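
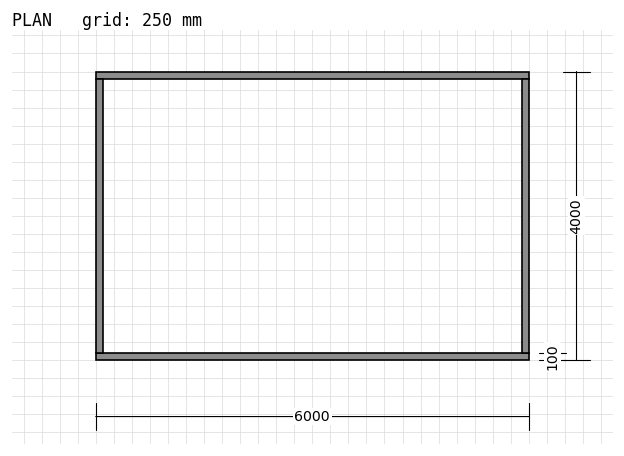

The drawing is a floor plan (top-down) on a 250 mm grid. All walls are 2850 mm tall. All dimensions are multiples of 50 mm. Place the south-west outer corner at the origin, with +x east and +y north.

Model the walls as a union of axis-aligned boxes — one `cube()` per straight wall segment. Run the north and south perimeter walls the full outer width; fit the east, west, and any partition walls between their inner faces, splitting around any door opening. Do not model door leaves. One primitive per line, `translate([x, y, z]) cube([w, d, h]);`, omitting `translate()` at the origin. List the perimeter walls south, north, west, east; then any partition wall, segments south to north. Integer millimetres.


cube([6000, 100, 2850]);
translate([0, 3900, 0]) cube([6000, 100, 2850]);
translate([0, 100, 0]) cube([100, 3800, 2850]);
translate([5900, 100, 0]) cube([100, 3800, 2850]);


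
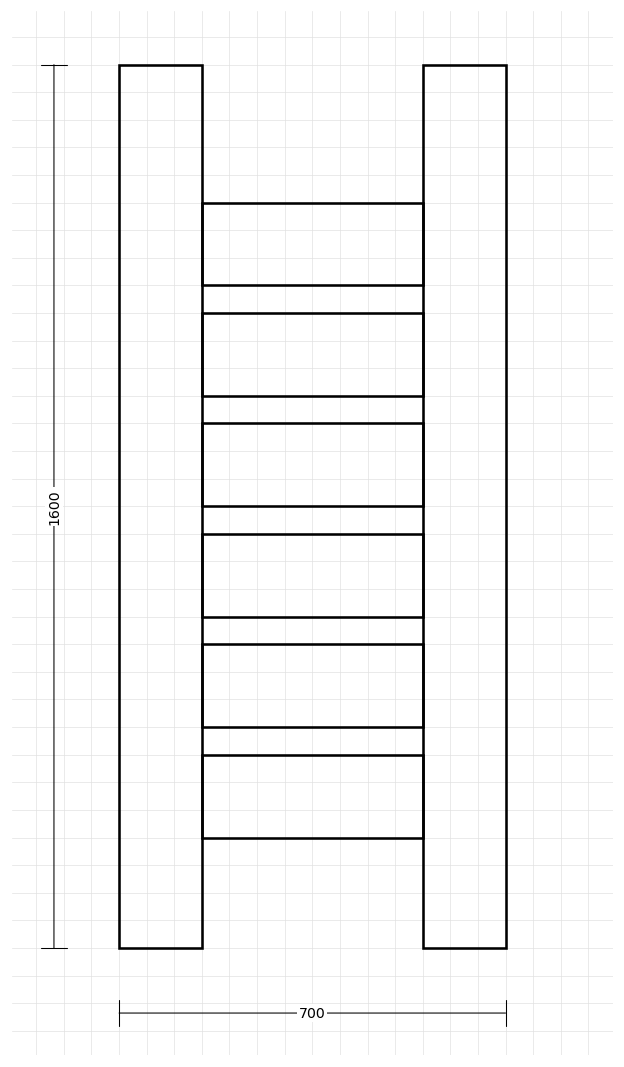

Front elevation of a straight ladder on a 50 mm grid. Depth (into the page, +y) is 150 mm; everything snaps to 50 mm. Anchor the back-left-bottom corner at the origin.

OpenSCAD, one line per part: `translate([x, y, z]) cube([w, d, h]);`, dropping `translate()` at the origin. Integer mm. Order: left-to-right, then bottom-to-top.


cube([150, 150, 1600]);
translate([150, 0, 200]) cube([400, 150, 150]);
translate([150, 0, 400]) cube([400, 150, 150]);
translate([150, 0, 600]) cube([400, 150, 150]);
translate([150, 0, 800]) cube([400, 150, 150]);
translate([150, 0, 1000]) cube([400, 150, 150]);
translate([150, 0, 1200]) cube([400, 150, 150]);
translate([550, 0, 0]) cube([150, 150, 1600]);


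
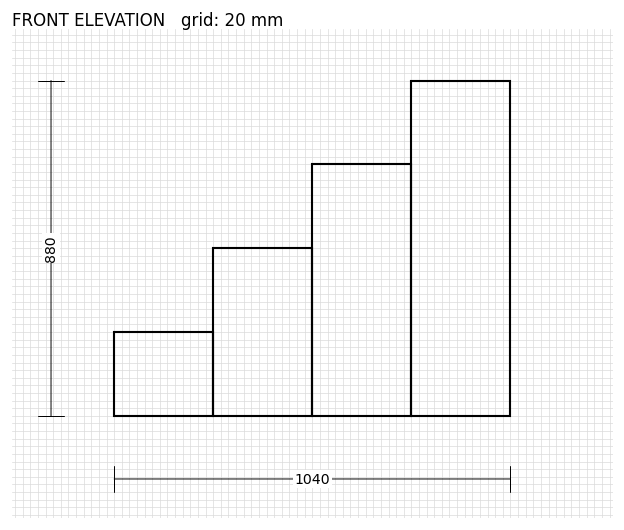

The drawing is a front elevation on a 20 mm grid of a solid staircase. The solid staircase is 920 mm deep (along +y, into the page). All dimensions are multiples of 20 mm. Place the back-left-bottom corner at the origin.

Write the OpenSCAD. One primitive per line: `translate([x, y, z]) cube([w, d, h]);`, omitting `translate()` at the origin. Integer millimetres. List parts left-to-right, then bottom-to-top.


cube([260, 920, 220]);
translate([260, 0, 0]) cube([260, 920, 440]);
translate([520, 0, 0]) cube([260, 920, 660]);
translate([780, 0, 0]) cube([260, 920, 880]);


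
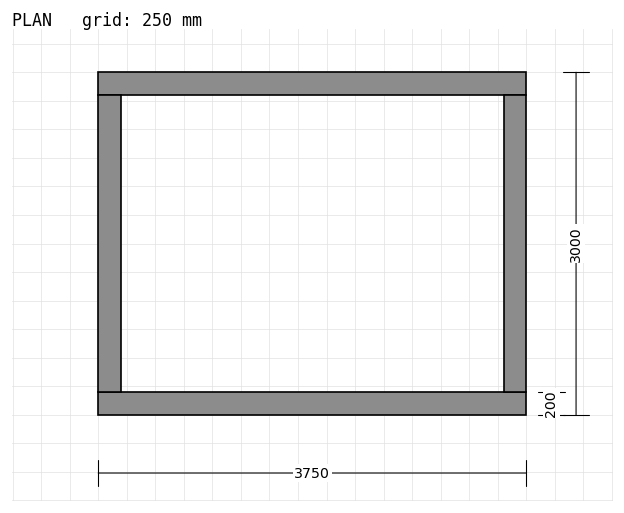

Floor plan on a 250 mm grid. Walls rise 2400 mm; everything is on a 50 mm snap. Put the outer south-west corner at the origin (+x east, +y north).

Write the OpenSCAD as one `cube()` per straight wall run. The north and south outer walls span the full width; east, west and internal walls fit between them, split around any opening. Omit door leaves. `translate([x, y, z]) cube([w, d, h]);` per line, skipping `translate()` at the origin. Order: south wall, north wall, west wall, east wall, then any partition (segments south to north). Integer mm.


cube([3750, 200, 2400]);
translate([0, 2800, 0]) cube([3750, 200, 2400]);
translate([0, 200, 0]) cube([200, 2600, 2400]);
translate([3550, 200, 0]) cube([200, 2600, 2400]);


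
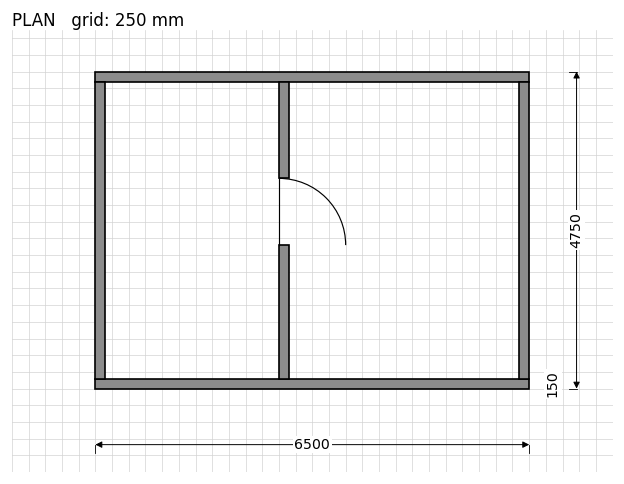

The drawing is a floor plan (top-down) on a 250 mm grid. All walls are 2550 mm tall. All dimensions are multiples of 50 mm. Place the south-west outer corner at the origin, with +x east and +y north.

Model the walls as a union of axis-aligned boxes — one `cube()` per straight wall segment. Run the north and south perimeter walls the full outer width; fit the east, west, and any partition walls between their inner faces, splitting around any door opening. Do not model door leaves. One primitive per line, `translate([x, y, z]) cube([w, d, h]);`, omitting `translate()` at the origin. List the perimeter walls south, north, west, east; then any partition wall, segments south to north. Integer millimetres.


cube([6500, 150, 2550]);
translate([0, 4600, 0]) cube([6500, 150, 2550]);
translate([0, 150, 0]) cube([150, 4450, 2550]);
translate([6350, 150, 0]) cube([150, 4450, 2550]);
translate([2750, 150, 0]) cube([150, 2000, 2550]);
translate([2750, 3150, 0]) cube([150, 1450, 2550]);


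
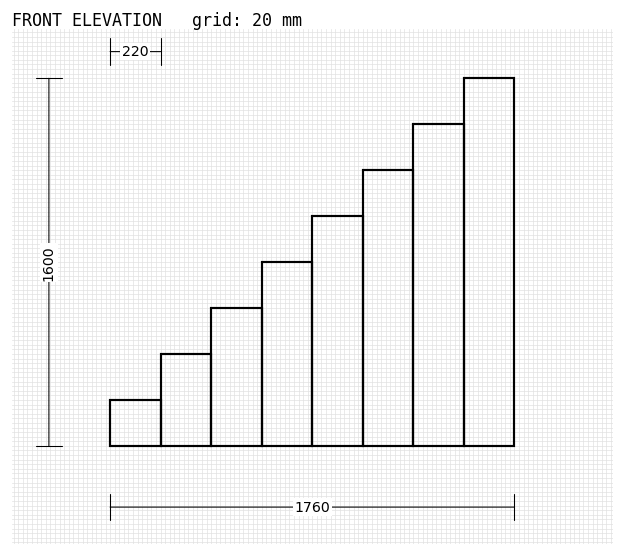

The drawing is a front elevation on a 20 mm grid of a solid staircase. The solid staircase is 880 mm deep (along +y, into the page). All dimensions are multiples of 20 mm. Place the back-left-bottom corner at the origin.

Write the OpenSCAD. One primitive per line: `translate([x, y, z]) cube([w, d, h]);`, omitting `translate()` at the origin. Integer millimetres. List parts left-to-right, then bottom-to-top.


cube([220, 880, 200]);
translate([220, 0, 0]) cube([220, 880, 400]);
translate([440, 0, 0]) cube([220, 880, 600]);
translate([660, 0, 0]) cube([220, 880, 800]);
translate([880, 0, 0]) cube([220, 880, 1000]);
translate([1100, 0, 0]) cube([220, 880, 1200]);
translate([1320, 0, 0]) cube([220, 880, 1400]);
translate([1540, 0, 0]) cube([220, 880, 1600]);


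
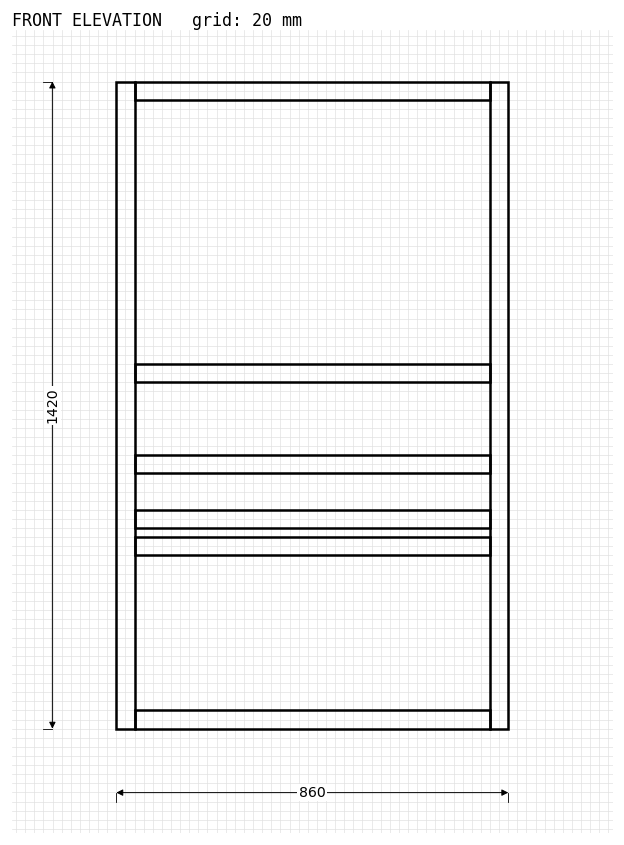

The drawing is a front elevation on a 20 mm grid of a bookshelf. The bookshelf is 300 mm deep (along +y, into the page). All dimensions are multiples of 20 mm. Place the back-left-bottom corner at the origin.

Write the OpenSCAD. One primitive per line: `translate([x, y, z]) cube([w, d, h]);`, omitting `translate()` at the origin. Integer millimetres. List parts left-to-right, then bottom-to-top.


cube([40, 300, 1420]);
translate([40, 0, 0]) cube([780, 300, 40]);
translate([40, 0, 380]) cube([780, 300, 40]);
translate([40, 0, 440]) cube([780, 300, 40]);
translate([40, 0, 560]) cube([780, 300, 40]);
translate([40, 0, 760]) cube([780, 300, 40]);
translate([40, 0, 1380]) cube([780, 300, 40]);
translate([820, 0, 0]) cube([40, 300, 1420]);


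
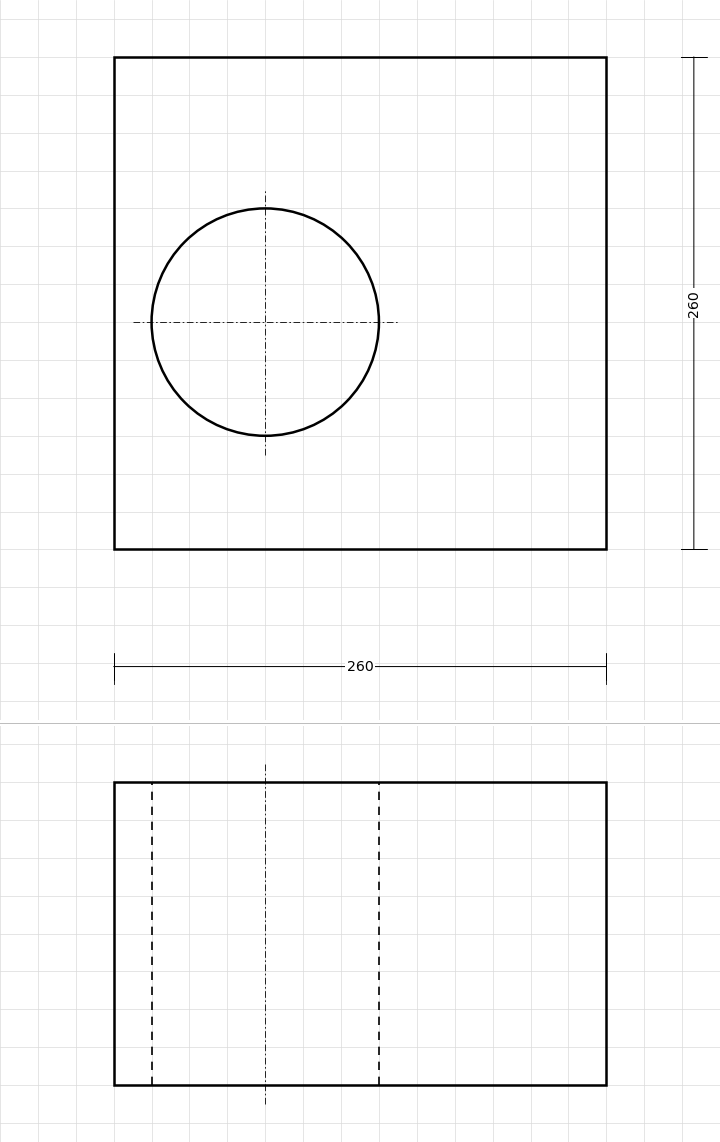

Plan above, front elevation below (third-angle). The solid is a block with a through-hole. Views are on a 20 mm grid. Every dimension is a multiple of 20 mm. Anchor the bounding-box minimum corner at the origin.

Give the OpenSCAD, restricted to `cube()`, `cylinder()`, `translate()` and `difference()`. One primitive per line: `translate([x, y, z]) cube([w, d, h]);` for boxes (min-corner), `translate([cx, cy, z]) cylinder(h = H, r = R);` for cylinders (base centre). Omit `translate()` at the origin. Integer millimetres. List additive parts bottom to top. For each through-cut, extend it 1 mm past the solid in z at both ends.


difference() {
  cube([260, 260, 160]);
  translate([80, 120, -1]) cylinder(h = 162, r = 60);
}


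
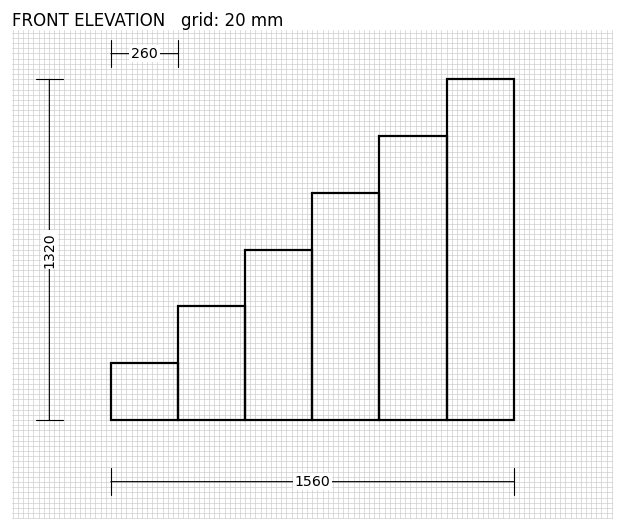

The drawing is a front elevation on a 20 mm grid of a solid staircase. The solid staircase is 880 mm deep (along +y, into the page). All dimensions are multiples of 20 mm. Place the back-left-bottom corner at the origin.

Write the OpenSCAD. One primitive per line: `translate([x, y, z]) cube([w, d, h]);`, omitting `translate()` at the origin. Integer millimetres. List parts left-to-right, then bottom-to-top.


cube([260, 880, 220]);
translate([260, 0, 0]) cube([260, 880, 440]);
translate([520, 0, 0]) cube([260, 880, 660]);
translate([780, 0, 0]) cube([260, 880, 880]);
translate([1040, 0, 0]) cube([260, 880, 1100]);
translate([1300, 0, 0]) cube([260, 880, 1320]);


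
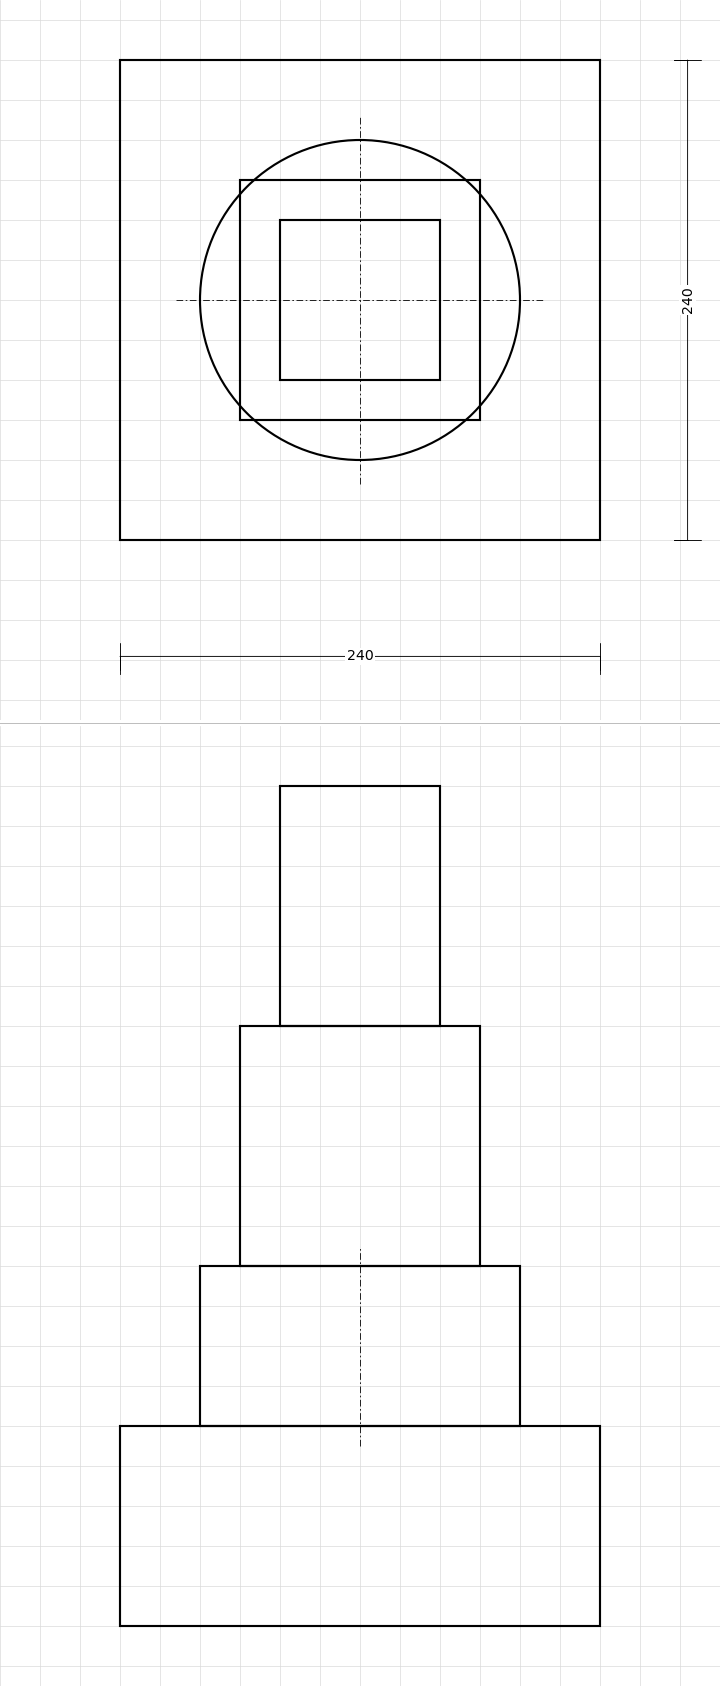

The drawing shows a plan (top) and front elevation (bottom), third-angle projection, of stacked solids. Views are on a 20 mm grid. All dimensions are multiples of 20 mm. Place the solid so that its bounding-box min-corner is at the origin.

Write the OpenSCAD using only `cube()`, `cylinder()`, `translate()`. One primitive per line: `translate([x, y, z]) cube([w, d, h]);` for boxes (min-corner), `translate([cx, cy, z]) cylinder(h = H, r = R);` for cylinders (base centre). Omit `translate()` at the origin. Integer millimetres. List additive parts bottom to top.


cube([240, 240, 100]);
translate([120, 120, 100]) cylinder(h = 80, r = 80);
translate([60, 60, 180]) cube([120, 120, 120]);
translate([80, 80, 300]) cube([80, 80, 120]);


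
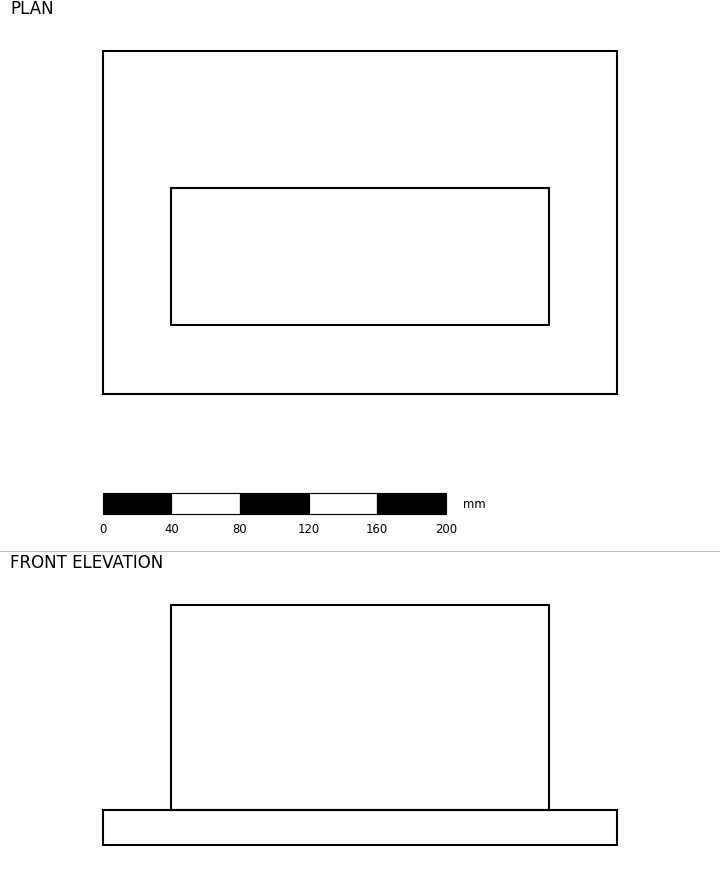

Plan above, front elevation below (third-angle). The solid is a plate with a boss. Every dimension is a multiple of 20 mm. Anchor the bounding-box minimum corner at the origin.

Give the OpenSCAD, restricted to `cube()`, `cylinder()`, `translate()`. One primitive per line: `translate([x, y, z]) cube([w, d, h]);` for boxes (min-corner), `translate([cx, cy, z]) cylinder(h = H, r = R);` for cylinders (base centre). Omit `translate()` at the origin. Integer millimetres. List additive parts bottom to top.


cube([300, 200, 20]);
translate([40, 40, 20]) cube([220, 80, 120]);


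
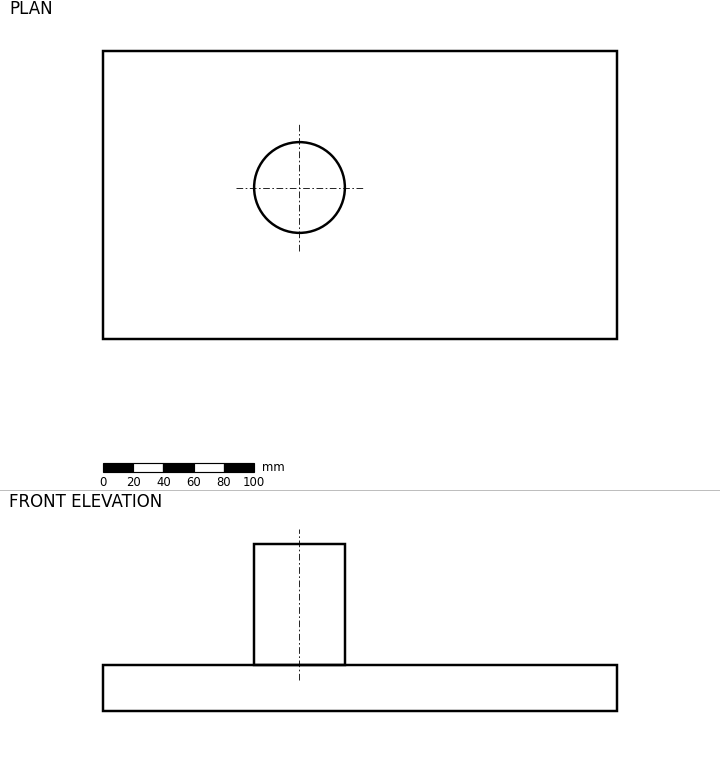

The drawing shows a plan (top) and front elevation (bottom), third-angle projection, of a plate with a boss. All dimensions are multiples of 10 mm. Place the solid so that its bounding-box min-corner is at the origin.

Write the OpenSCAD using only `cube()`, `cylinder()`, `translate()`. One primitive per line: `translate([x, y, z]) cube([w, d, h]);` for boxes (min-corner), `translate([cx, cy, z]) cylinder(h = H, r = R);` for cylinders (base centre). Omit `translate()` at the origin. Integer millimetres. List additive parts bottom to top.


cube([340, 190, 30]);
translate([130, 100, 30]) cylinder(h = 80, r = 30);


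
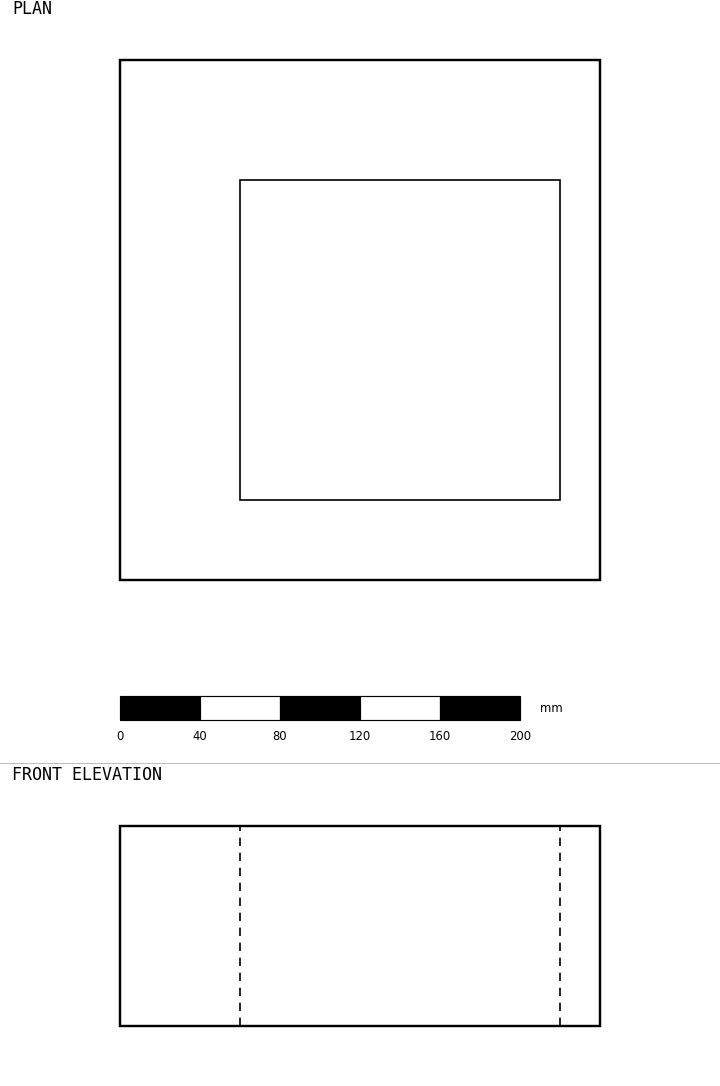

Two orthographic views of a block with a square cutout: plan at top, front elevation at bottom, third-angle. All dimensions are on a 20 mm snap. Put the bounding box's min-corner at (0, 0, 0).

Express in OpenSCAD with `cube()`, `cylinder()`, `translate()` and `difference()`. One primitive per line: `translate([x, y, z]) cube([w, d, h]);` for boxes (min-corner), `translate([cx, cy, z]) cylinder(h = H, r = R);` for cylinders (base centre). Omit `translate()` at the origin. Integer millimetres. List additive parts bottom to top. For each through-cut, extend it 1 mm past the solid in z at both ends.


difference() {
  cube([240, 260, 100]);
  translate([60, 40, -1]) cube([160, 160, 102]);
}


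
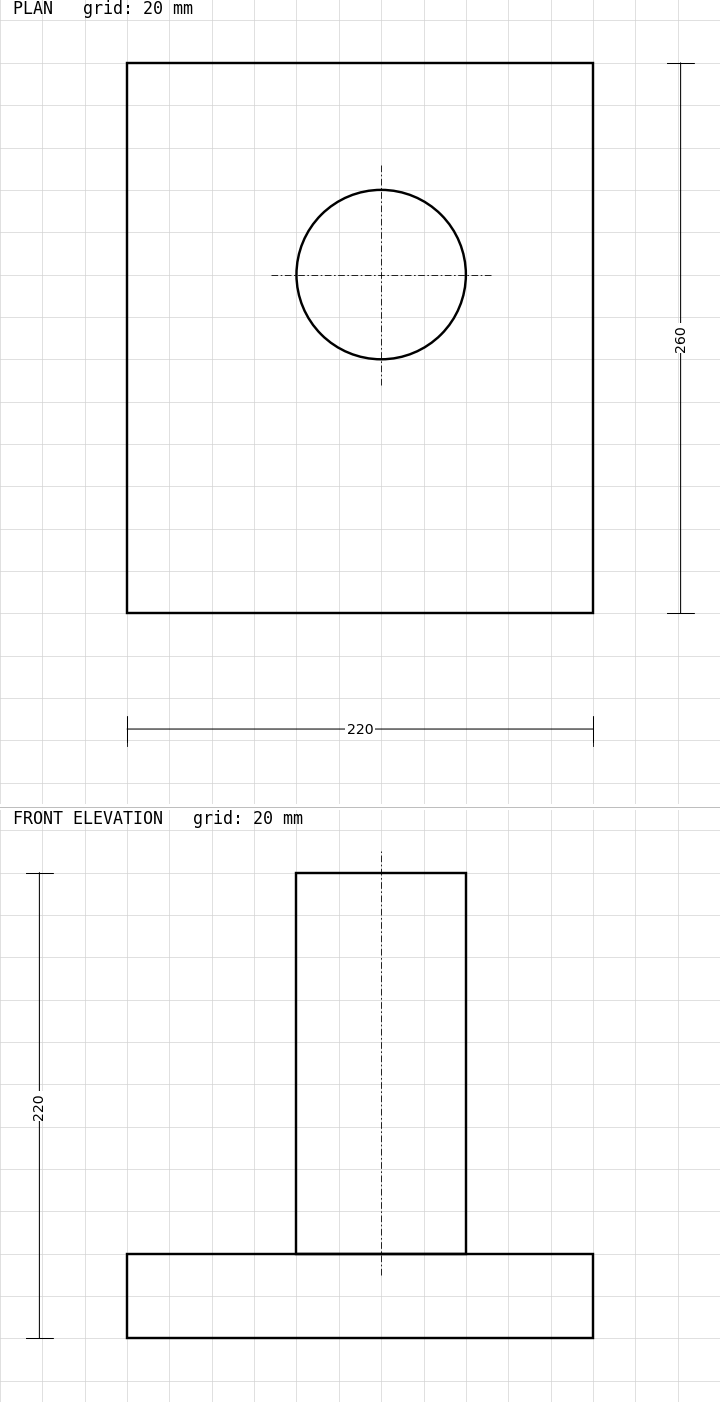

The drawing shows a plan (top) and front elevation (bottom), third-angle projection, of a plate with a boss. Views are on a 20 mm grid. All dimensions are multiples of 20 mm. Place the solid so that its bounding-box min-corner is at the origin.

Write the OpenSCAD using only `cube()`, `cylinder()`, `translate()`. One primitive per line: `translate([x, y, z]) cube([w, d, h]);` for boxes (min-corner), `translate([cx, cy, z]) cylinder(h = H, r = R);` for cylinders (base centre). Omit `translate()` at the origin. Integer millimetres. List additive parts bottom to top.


cube([220, 260, 40]);
translate([120, 160, 40]) cylinder(h = 180, r = 40);


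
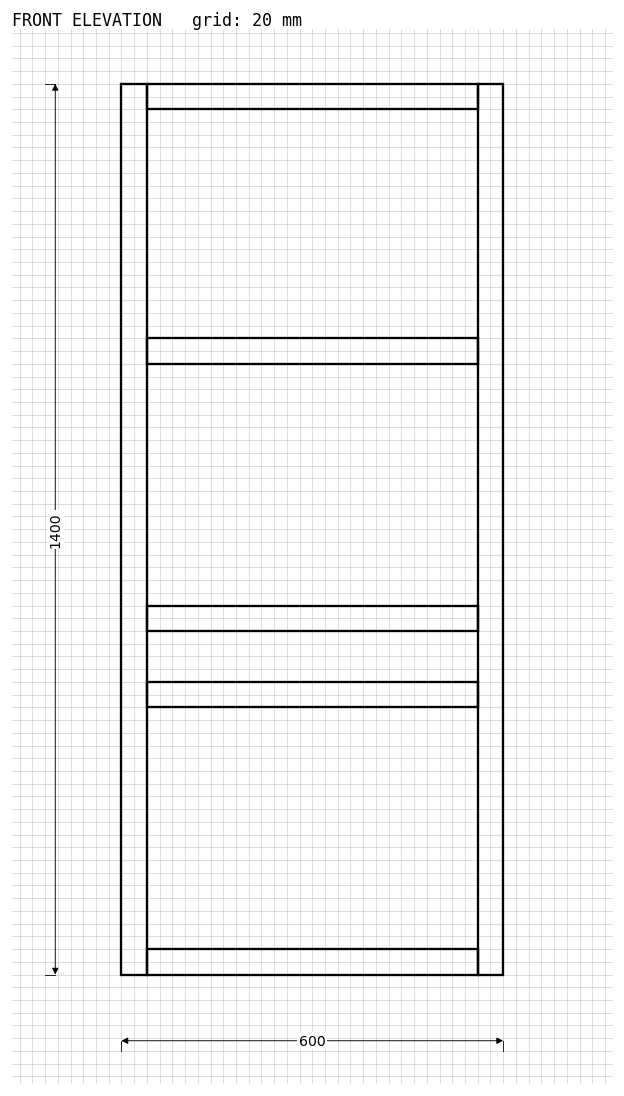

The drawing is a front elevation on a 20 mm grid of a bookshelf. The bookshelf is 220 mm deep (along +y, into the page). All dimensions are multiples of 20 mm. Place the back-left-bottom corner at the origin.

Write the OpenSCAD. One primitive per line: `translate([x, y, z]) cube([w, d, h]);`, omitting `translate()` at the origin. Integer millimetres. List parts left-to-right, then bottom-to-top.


cube([40, 220, 1400]);
translate([40, 0, 0]) cube([520, 220, 40]);
translate([40, 0, 420]) cube([520, 220, 40]);
translate([40, 0, 540]) cube([520, 220, 40]);
translate([40, 0, 960]) cube([520, 220, 40]);
translate([40, 0, 1360]) cube([520, 220, 40]);
translate([560, 0, 0]) cube([40, 220, 1400]);


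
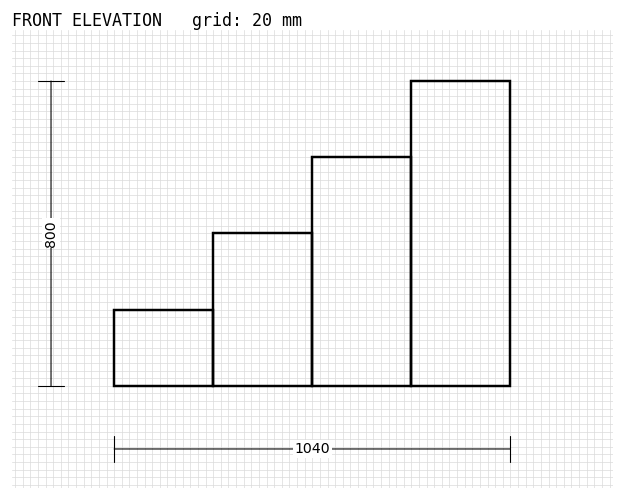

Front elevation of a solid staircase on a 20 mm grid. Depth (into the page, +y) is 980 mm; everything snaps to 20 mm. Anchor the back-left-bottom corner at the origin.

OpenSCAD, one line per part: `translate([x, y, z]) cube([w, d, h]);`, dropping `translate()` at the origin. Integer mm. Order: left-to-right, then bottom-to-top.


cube([260, 980, 200]);
translate([260, 0, 0]) cube([260, 980, 400]);
translate([520, 0, 0]) cube([260, 980, 600]);
translate([780, 0, 0]) cube([260, 980, 800]);


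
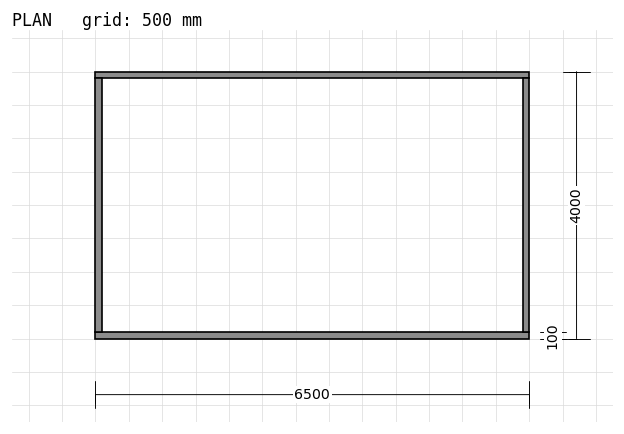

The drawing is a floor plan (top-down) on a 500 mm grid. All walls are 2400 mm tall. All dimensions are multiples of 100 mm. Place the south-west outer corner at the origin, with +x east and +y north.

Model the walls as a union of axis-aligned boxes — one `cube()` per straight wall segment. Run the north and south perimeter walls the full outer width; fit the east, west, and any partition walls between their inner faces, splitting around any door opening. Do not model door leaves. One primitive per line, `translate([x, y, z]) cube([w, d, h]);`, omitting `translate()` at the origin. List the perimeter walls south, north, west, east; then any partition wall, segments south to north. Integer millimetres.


cube([6500, 100, 2400]);
translate([0, 3900, 0]) cube([6500, 100, 2400]);
translate([0, 100, 0]) cube([100, 3800, 2400]);
translate([6400, 100, 0]) cube([100, 3800, 2400]);


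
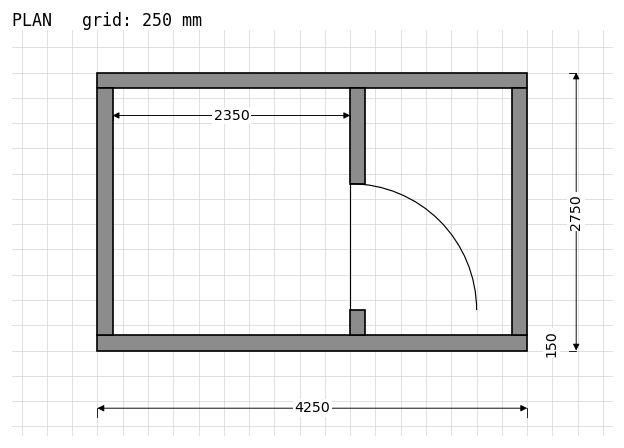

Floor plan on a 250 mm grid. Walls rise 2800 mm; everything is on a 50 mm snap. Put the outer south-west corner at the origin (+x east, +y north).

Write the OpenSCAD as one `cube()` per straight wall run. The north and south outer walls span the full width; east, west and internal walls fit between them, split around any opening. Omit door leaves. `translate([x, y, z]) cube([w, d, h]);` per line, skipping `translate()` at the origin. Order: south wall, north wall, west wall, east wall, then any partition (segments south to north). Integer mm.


cube([4250, 150, 2800]);
translate([0, 2600, 0]) cube([4250, 150, 2800]);
translate([0, 150, 0]) cube([150, 2450, 2800]);
translate([4100, 150, 0]) cube([150, 2450, 2800]);
translate([2500, 150, 0]) cube([150, 250, 2800]);
translate([2500, 1650, 0]) cube([150, 950, 2800]);


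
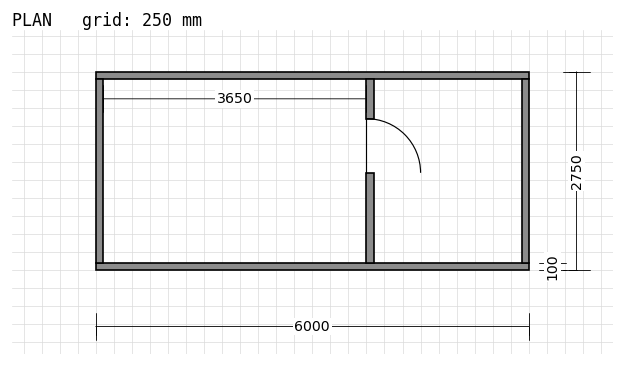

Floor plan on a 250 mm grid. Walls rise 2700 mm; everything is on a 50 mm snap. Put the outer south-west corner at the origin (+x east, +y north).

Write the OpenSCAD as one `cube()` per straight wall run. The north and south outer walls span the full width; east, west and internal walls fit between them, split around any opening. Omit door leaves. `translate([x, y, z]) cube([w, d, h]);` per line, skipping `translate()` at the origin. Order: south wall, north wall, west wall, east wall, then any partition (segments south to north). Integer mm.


cube([6000, 100, 2700]);
translate([0, 2650, 0]) cube([6000, 100, 2700]);
translate([0, 100, 0]) cube([100, 2550, 2700]);
translate([5900, 100, 0]) cube([100, 2550, 2700]);
translate([3750, 100, 0]) cube([100, 1250, 2700]);
translate([3750, 2100, 0]) cube([100, 550, 2700]);


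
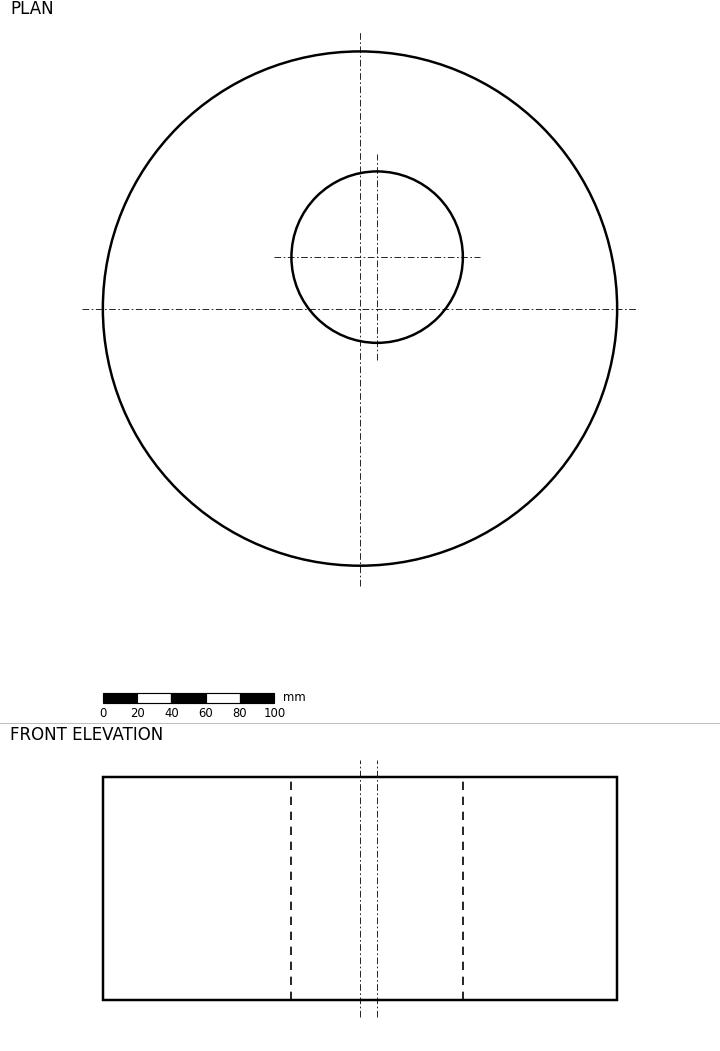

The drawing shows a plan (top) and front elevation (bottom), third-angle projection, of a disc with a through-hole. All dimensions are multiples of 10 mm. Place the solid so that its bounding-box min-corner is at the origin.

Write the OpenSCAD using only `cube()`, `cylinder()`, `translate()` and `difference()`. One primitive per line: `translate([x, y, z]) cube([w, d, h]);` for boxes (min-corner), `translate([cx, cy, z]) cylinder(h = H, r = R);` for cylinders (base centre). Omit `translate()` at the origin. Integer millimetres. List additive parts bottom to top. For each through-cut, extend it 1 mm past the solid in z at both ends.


difference() {
  translate([150, 150, 0]) cylinder(h = 130, r = 150);
  translate([160, 180, -1]) cylinder(h = 132, r = 50);
}


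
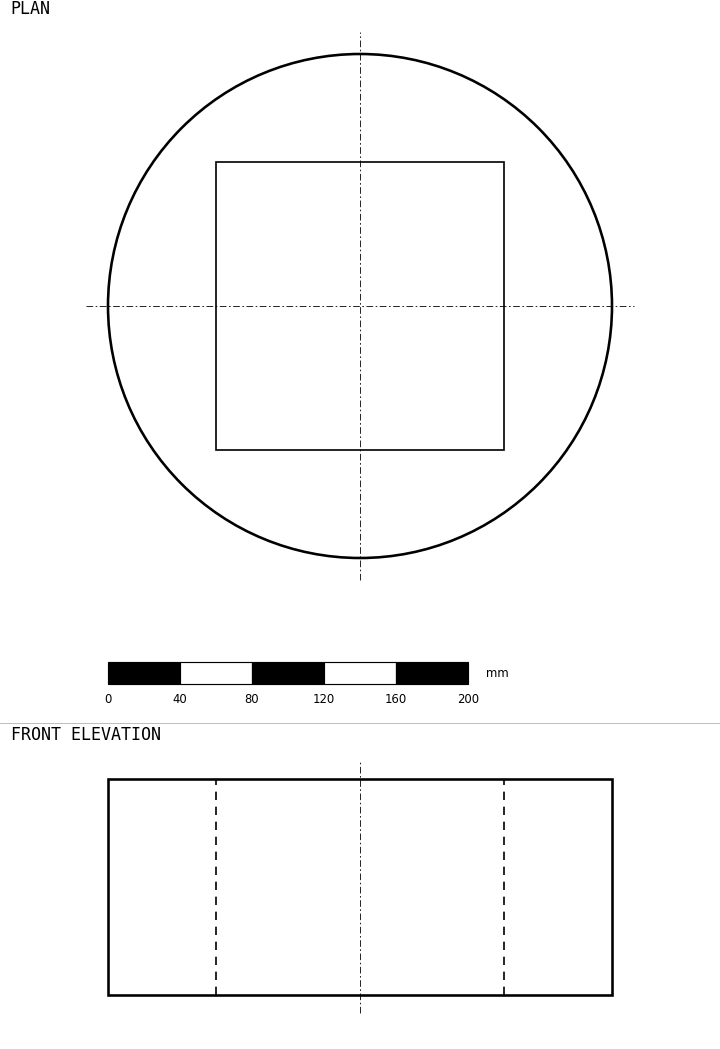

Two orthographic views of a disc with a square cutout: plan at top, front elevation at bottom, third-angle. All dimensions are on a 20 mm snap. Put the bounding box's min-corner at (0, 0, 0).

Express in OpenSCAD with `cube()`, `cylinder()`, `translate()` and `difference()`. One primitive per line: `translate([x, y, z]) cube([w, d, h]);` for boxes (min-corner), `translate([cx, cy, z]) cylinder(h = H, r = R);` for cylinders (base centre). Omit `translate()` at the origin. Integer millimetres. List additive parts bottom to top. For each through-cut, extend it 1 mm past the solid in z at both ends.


difference() {
  translate([140, 140, 0]) cylinder(h = 120, r = 140);
  translate([60, 60, -1]) cube([160, 160, 122]);
}


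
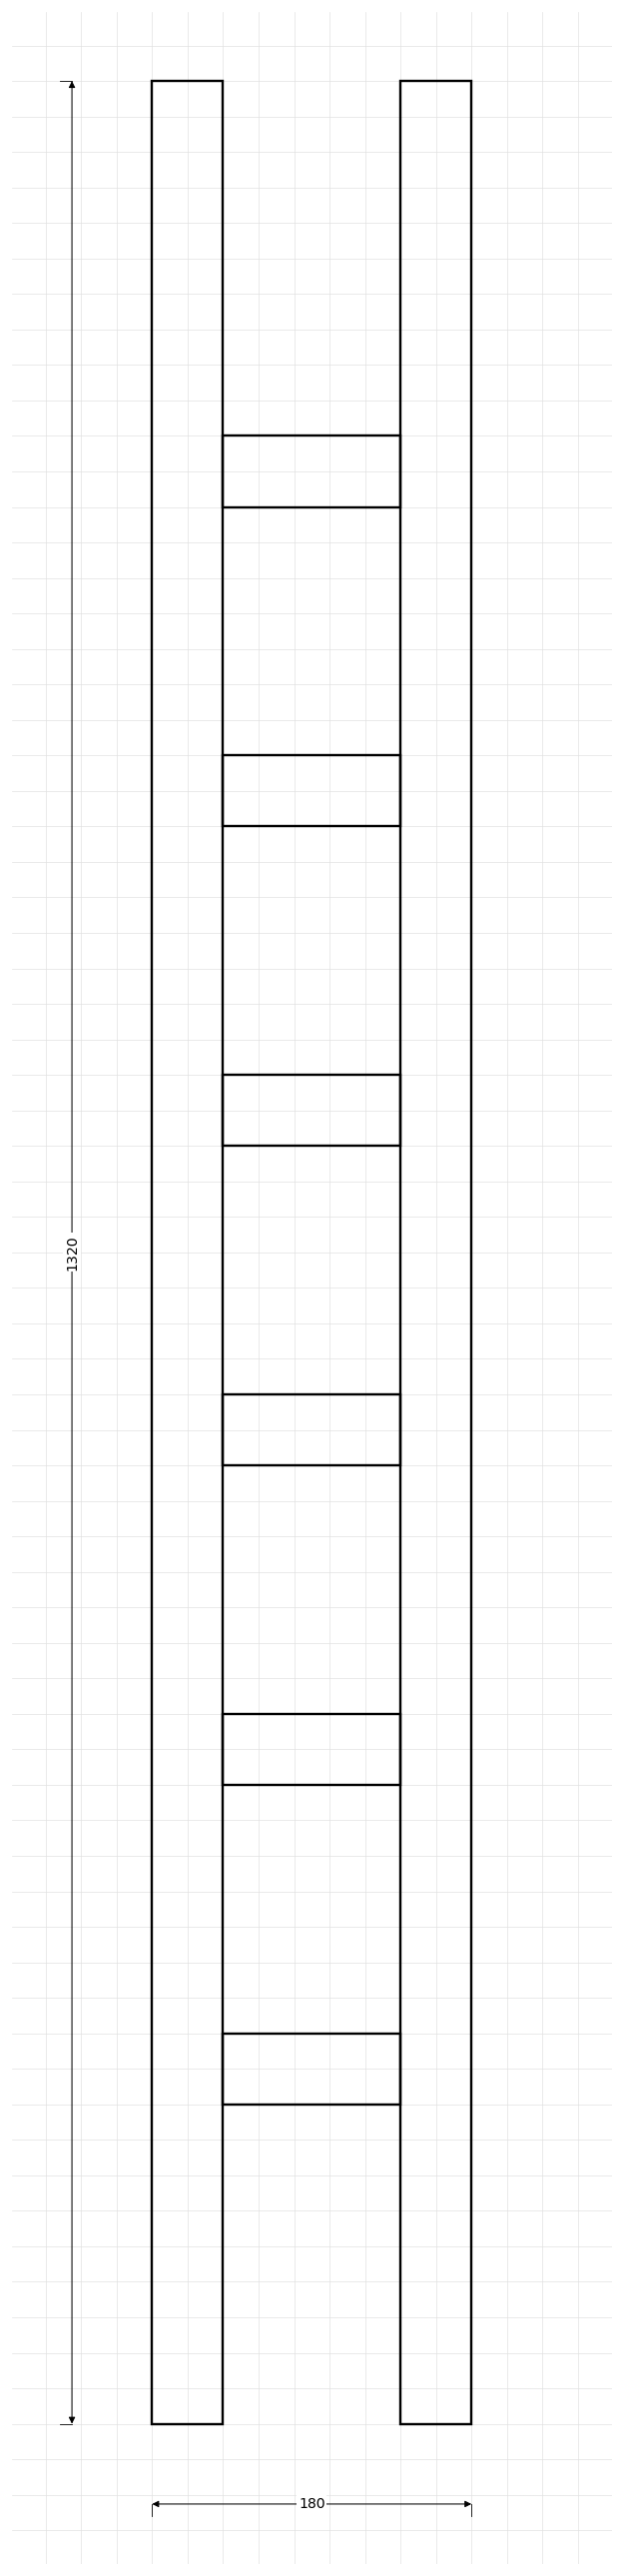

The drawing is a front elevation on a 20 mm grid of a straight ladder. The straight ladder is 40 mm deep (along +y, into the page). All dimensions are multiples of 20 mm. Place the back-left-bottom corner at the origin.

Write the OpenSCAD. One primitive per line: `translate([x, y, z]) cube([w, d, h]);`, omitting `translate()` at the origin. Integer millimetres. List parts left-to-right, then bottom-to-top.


cube([40, 40, 1320]);
translate([40, 0, 180]) cube([100, 40, 40]);
translate([40, 0, 360]) cube([100, 40, 40]);
translate([40, 0, 540]) cube([100, 40, 40]);
translate([40, 0, 720]) cube([100, 40, 40]);
translate([40, 0, 900]) cube([100, 40, 40]);
translate([40, 0, 1080]) cube([100, 40, 40]);
translate([140, 0, 0]) cube([40, 40, 1320]);


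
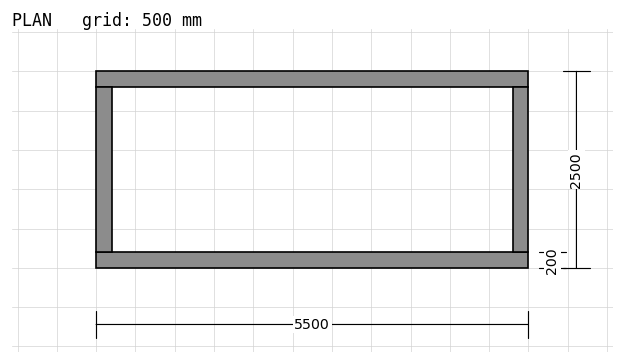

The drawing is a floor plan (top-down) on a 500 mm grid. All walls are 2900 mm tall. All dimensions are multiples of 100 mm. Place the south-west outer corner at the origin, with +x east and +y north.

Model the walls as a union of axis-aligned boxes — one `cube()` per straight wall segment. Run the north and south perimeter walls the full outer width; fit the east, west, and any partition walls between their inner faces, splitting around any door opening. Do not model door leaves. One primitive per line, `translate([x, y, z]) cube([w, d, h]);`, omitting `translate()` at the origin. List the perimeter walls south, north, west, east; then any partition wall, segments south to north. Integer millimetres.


cube([5500, 200, 2900]);
translate([0, 2300, 0]) cube([5500, 200, 2900]);
translate([0, 200, 0]) cube([200, 2100, 2900]);
translate([5300, 200, 0]) cube([200, 2100, 2900]);


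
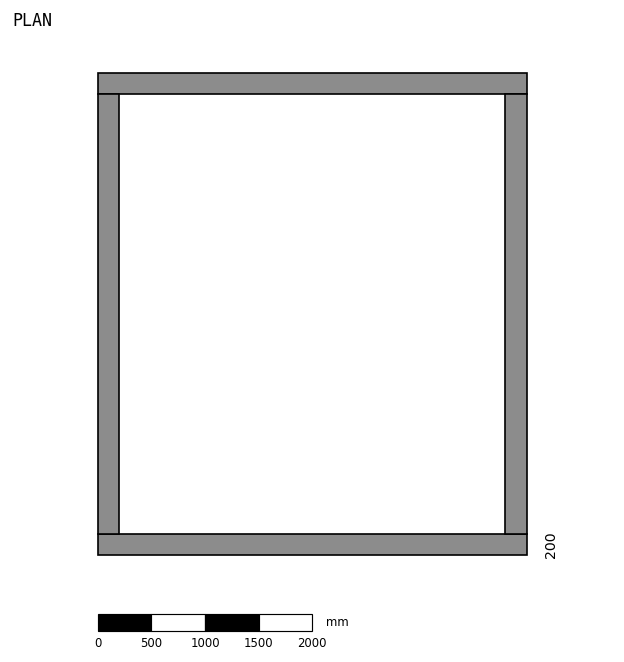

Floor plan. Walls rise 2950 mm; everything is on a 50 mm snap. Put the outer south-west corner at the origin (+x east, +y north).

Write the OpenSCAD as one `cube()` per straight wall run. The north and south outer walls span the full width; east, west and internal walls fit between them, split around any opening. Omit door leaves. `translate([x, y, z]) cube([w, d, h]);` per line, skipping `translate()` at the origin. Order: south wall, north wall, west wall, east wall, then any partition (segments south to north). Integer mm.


cube([4000, 200, 2950]);
translate([0, 4300, 0]) cube([4000, 200, 2950]);
translate([0, 200, 0]) cube([200, 4100, 2950]);
translate([3800, 200, 0]) cube([200, 4100, 2950]);


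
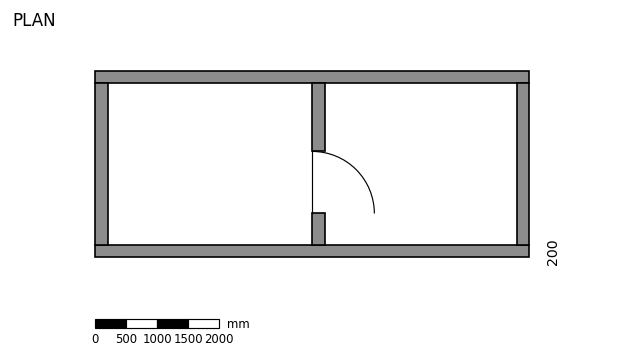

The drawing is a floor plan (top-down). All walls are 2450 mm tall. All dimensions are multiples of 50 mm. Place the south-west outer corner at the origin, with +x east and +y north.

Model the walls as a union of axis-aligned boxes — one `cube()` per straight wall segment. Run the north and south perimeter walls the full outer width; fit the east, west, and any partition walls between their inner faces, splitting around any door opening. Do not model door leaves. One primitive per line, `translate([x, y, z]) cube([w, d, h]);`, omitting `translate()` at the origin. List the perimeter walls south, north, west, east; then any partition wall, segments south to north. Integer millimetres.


cube([7000, 200, 2450]);
translate([0, 2800, 0]) cube([7000, 200, 2450]);
translate([0, 200, 0]) cube([200, 2600, 2450]);
translate([6800, 200, 0]) cube([200, 2600, 2450]);
translate([3500, 200, 0]) cube([200, 500, 2450]);
translate([3500, 1700, 0]) cube([200, 1100, 2450]);


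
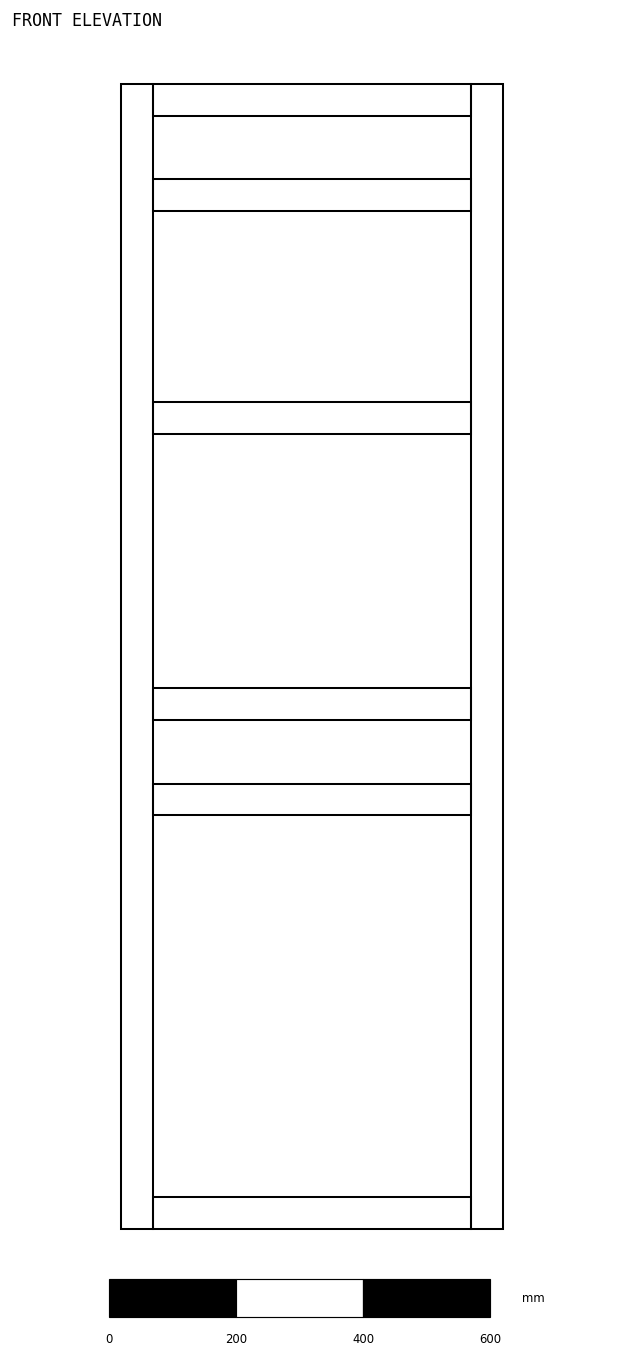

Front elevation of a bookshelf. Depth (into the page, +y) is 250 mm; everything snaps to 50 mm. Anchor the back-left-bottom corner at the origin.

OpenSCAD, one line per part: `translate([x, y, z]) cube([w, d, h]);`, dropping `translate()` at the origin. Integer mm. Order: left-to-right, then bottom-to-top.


cube([50, 250, 1800]);
translate([50, 0, 0]) cube([500, 250, 50]);
translate([50, 0, 650]) cube([500, 250, 50]);
translate([50, 0, 800]) cube([500, 250, 50]);
translate([50, 0, 1250]) cube([500, 250, 50]);
translate([50, 0, 1600]) cube([500, 250, 50]);
translate([50, 0, 1750]) cube([500, 250, 50]);
translate([550, 0, 0]) cube([50, 250, 1800]);


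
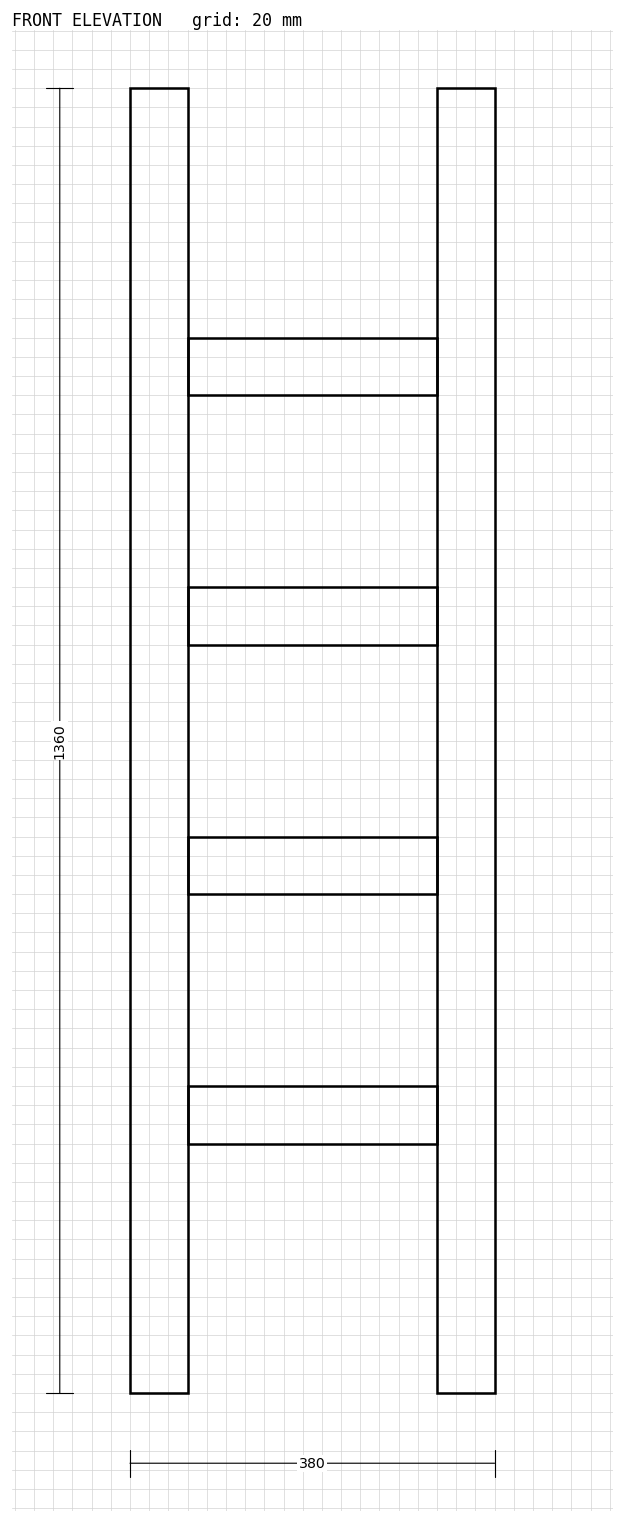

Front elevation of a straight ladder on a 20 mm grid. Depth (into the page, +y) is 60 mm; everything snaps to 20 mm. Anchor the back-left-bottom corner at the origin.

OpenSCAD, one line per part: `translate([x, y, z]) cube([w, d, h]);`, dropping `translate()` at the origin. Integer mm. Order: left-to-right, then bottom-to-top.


cube([60, 60, 1360]);
translate([60, 0, 260]) cube([260, 60, 60]);
translate([60, 0, 520]) cube([260, 60, 60]);
translate([60, 0, 780]) cube([260, 60, 60]);
translate([60, 0, 1040]) cube([260, 60, 60]);
translate([320, 0, 0]) cube([60, 60, 1360]);


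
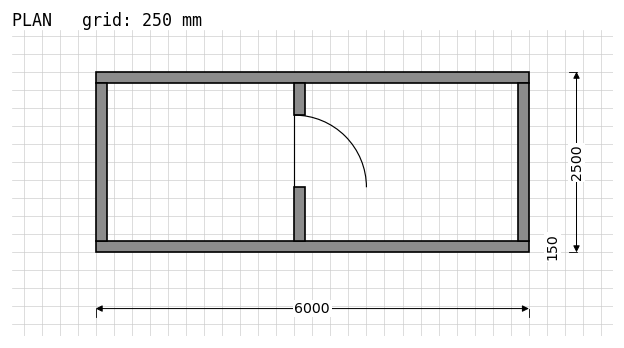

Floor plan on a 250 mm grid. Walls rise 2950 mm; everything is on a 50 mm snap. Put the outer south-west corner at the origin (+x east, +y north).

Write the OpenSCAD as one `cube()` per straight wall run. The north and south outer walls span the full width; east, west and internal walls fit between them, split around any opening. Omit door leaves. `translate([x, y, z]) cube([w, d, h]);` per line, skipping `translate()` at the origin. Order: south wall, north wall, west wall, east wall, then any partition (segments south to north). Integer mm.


cube([6000, 150, 2950]);
translate([0, 2350, 0]) cube([6000, 150, 2950]);
translate([0, 150, 0]) cube([150, 2200, 2950]);
translate([5850, 150, 0]) cube([150, 2200, 2950]);
translate([2750, 150, 0]) cube([150, 750, 2950]);
translate([2750, 1900, 0]) cube([150, 450, 2950]);


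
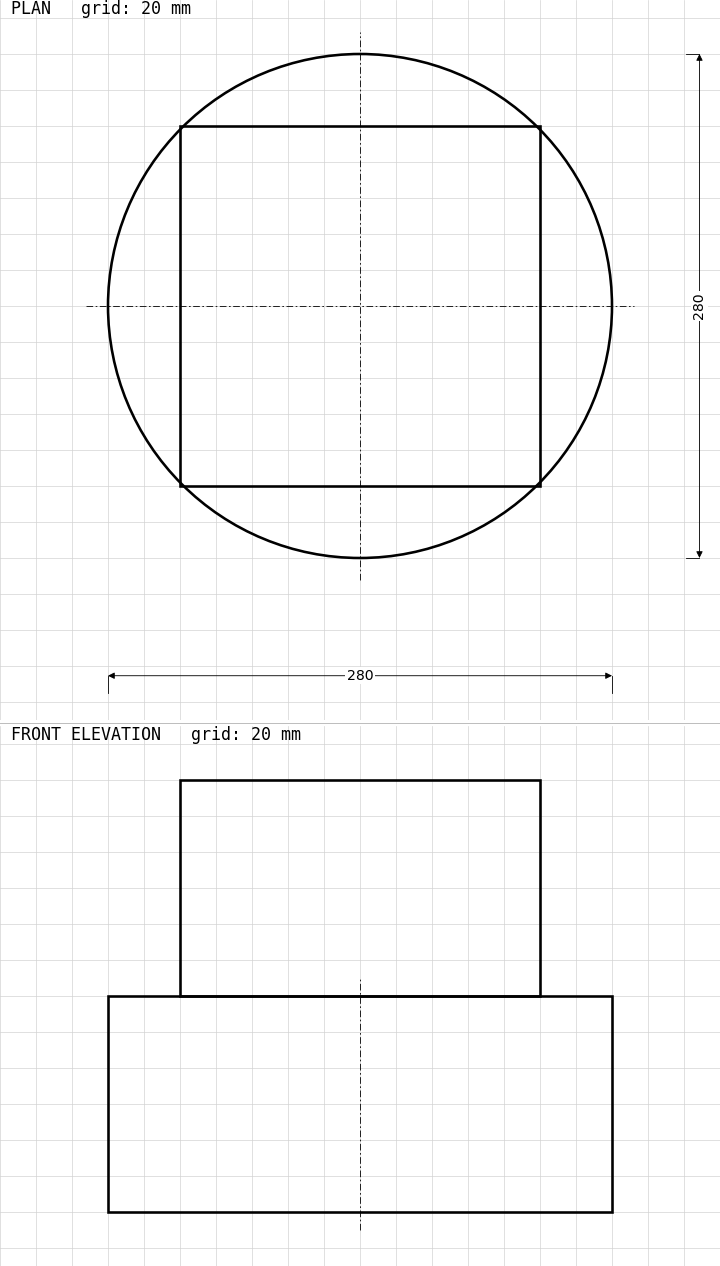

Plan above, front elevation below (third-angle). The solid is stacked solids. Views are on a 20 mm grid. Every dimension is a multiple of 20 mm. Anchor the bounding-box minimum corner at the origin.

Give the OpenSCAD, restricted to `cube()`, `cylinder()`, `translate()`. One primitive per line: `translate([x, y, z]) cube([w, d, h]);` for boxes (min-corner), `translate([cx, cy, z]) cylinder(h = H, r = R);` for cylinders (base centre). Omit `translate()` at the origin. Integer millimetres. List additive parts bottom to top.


translate([140, 140, 0]) cylinder(h = 120, r = 140);
translate([40, 40, 120]) cube([200, 200, 120]);


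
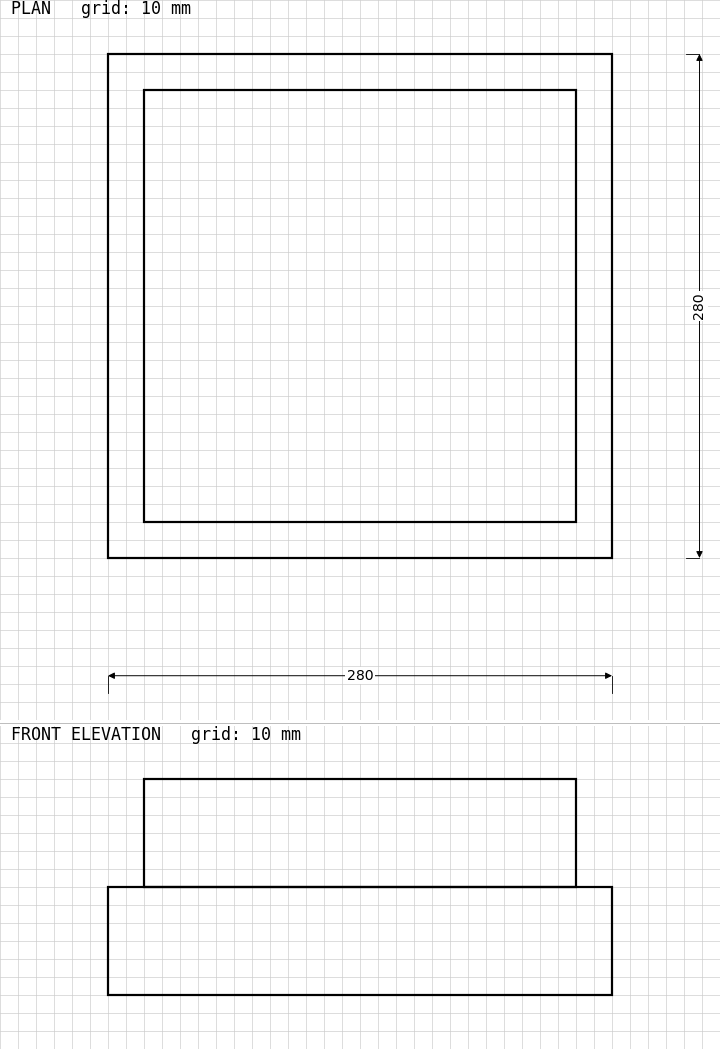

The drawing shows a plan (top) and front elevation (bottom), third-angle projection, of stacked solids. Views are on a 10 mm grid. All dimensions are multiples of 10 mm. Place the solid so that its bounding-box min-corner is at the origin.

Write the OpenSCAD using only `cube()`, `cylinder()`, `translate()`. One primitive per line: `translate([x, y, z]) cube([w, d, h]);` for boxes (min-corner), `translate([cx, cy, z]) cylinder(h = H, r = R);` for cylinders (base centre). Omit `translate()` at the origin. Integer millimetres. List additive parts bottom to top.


cube([280, 280, 60]);
translate([20, 20, 60]) cube([240, 240, 60]);


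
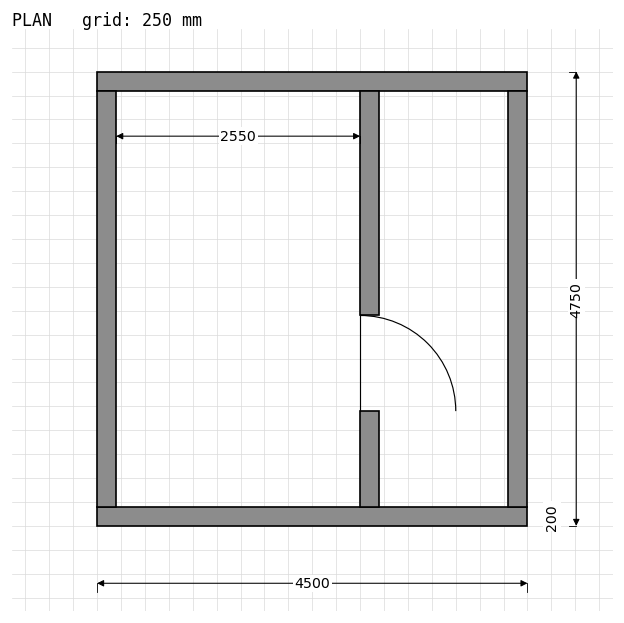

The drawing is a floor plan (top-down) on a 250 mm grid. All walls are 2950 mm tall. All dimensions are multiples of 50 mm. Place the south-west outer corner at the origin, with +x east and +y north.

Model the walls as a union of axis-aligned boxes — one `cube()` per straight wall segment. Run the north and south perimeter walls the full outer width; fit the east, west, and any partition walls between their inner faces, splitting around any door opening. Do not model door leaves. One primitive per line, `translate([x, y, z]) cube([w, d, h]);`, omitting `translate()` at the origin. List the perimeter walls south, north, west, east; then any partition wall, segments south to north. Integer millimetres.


cube([4500, 200, 2950]);
translate([0, 4550, 0]) cube([4500, 200, 2950]);
translate([0, 200, 0]) cube([200, 4350, 2950]);
translate([4300, 200, 0]) cube([200, 4350, 2950]);
translate([2750, 200, 0]) cube([200, 1000, 2950]);
translate([2750, 2200, 0]) cube([200, 2350, 2950]);


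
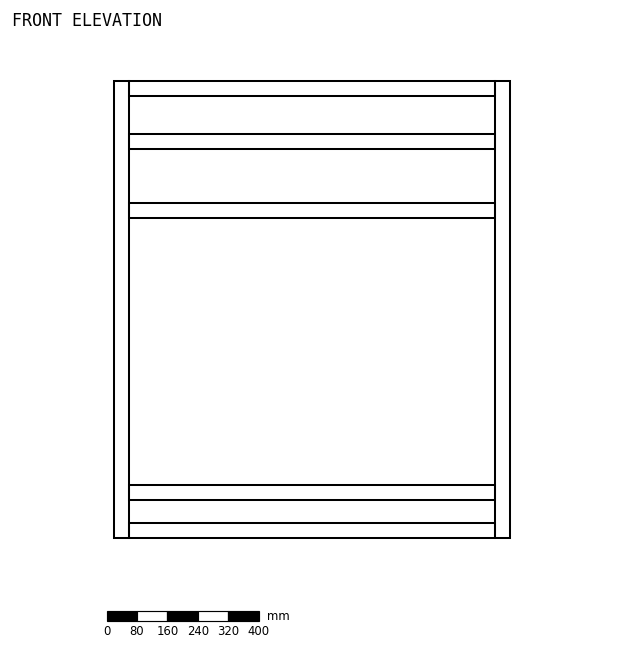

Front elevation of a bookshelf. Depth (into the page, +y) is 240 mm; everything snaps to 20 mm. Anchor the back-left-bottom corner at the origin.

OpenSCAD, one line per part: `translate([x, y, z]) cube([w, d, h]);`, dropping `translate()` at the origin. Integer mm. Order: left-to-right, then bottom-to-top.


cube([40, 240, 1200]);
translate([40, 0, 0]) cube([960, 240, 40]);
translate([40, 0, 100]) cube([960, 240, 40]);
translate([40, 0, 840]) cube([960, 240, 40]);
translate([40, 0, 1020]) cube([960, 240, 40]);
translate([40, 0, 1160]) cube([960, 240, 40]);
translate([1000, 0, 0]) cube([40, 240, 1200]);


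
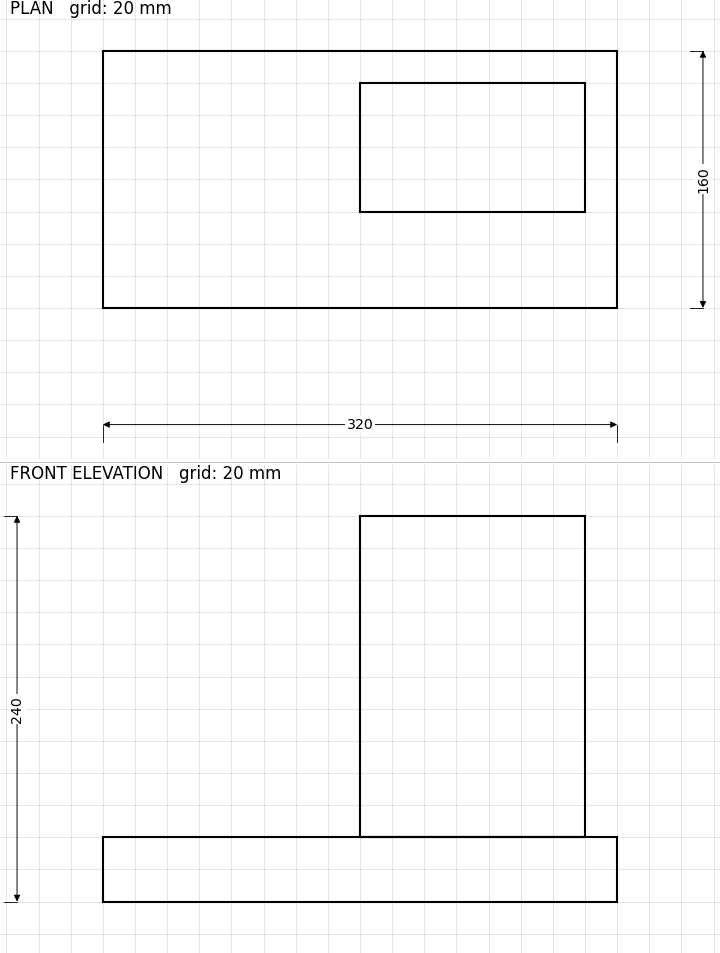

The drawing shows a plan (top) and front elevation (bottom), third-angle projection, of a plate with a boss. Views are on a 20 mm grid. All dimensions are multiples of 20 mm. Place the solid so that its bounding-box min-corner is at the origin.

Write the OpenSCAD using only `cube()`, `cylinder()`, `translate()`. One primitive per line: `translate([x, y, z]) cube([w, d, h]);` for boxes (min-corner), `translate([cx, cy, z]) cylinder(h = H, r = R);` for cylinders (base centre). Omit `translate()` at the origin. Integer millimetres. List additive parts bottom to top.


cube([320, 160, 40]);
translate([160, 60, 40]) cube([140, 80, 200]);


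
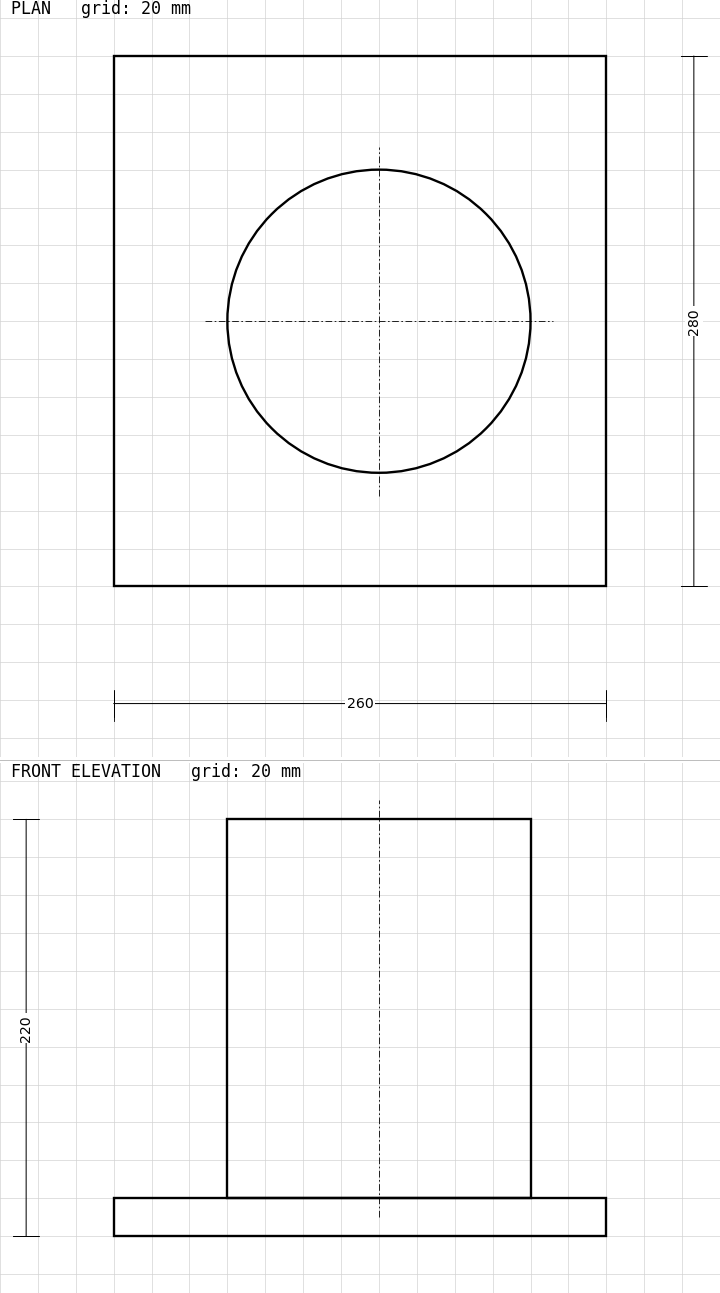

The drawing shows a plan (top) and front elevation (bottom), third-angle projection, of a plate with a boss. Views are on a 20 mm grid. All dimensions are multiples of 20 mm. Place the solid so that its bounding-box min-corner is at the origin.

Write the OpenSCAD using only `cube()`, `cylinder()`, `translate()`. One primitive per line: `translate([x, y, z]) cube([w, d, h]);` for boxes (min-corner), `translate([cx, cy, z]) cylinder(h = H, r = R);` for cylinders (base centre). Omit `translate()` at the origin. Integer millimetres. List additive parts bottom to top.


cube([260, 280, 20]);
translate([140, 140, 20]) cylinder(h = 200, r = 80);


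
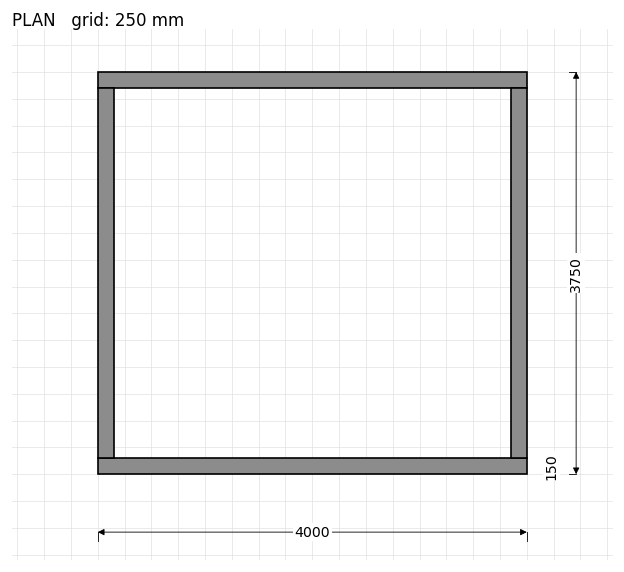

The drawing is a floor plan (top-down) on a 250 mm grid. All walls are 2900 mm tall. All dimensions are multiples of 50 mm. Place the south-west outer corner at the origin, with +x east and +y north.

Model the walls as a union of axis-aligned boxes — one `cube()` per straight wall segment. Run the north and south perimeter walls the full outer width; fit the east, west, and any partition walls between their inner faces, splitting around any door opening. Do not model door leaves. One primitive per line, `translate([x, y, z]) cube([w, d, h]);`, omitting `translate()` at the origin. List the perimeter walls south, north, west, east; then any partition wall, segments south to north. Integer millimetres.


cube([4000, 150, 2900]);
translate([0, 3600, 0]) cube([4000, 150, 2900]);
translate([0, 150, 0]) cube([150, 3450, 2900]);
translate([3850, 150, 0]) cube([150, 3450, 2900]);


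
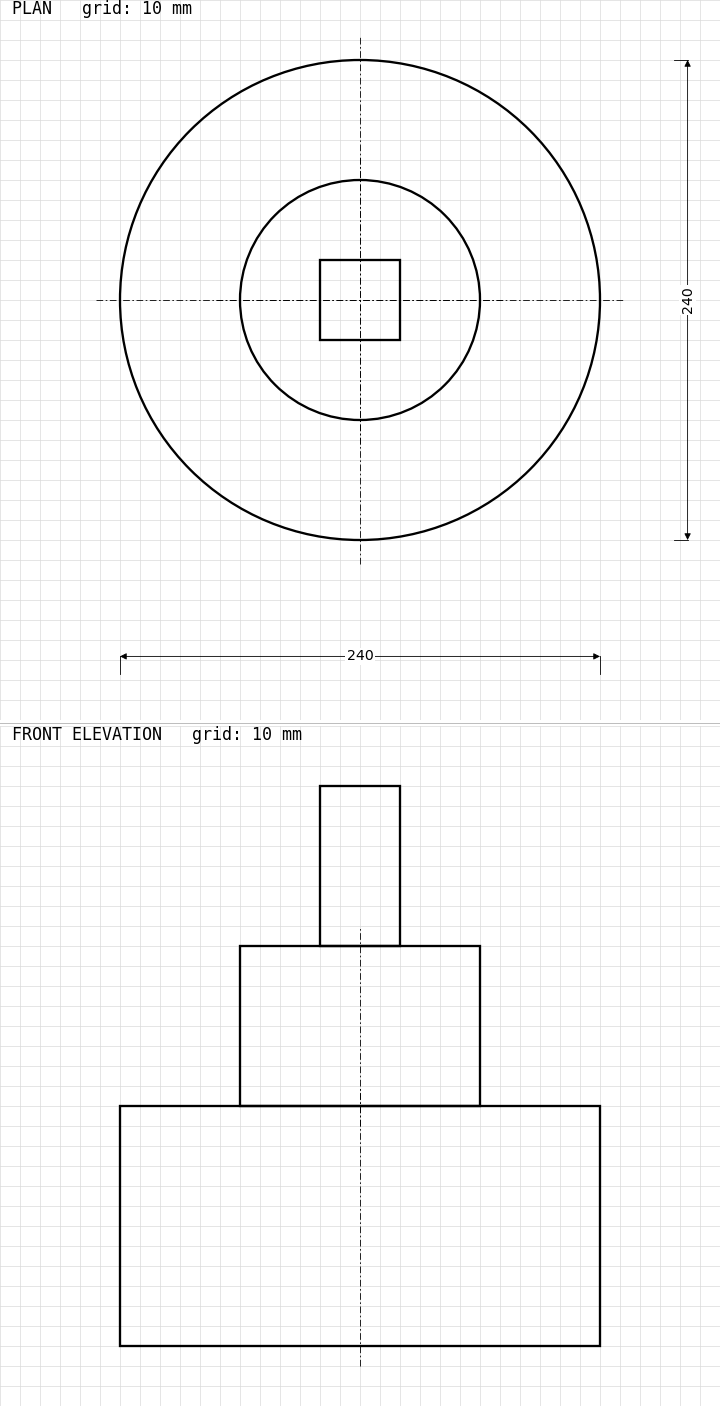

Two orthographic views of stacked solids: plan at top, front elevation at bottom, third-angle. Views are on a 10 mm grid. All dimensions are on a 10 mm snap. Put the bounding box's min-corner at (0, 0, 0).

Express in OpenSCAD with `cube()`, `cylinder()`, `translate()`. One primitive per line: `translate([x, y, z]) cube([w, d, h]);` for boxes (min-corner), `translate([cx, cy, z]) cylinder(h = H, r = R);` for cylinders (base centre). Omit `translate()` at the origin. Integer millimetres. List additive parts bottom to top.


translate([120, 120, 0]) cylinder(h = 120, r = 120);
translate([120, 120, 120]) cylinder(h = 80, r = 60);
translate([100, 100, 200]) cube([40, 40, 80]);
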